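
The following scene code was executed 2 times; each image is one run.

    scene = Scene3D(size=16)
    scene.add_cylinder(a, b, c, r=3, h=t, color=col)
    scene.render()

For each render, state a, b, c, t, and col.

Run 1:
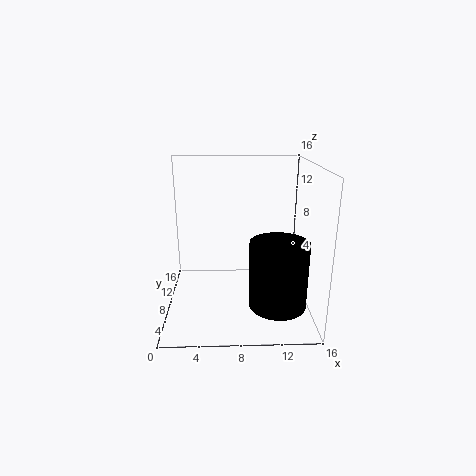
a = 12, b = 4, c = 2, t = 7, col = 'black'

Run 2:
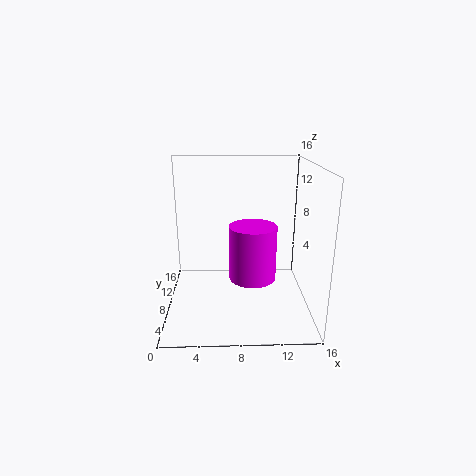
a = 10, b = 12, c = 1, t = 7, col = 'magenta'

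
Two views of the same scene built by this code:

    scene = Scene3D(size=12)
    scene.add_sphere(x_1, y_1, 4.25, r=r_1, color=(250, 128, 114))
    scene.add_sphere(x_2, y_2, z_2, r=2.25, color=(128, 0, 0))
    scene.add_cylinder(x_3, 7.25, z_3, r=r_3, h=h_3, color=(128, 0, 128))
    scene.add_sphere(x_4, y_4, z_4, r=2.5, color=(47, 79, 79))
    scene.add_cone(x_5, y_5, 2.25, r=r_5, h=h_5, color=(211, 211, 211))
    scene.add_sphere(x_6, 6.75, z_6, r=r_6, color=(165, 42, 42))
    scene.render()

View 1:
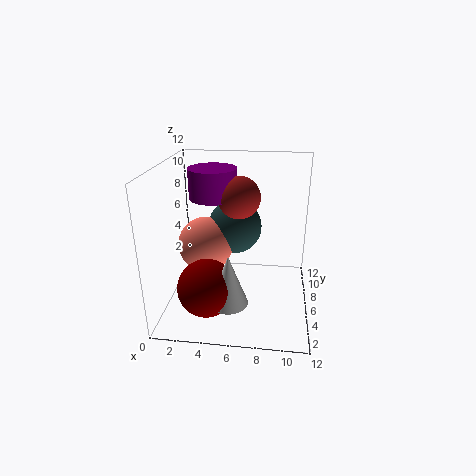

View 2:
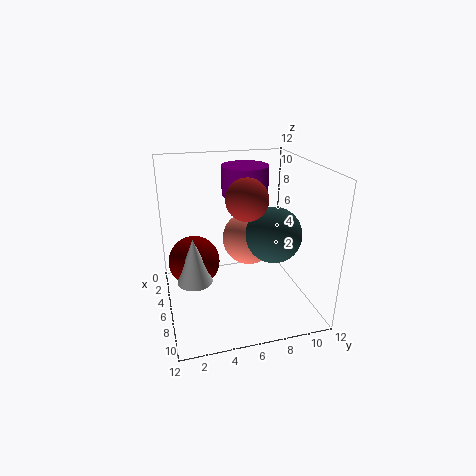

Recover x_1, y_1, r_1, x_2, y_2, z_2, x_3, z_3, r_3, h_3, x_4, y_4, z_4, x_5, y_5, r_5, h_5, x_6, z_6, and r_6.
x_1 = 2.75
y_1 = 8
r_1 = 2.5
x_2 = 4
y_2 = 2.5
z_2 = 3.25
x_3 = 3.75
z_3 = 9
r_3 = 2
h_3 = 2.5
x_4 = 5.25
y_4 = 9.5
z_4 = 5.5
x_5 = 5.75
y_5 = 2.25
r_5 = 1.5
h_5 = 4
x_6 = 6
z_6 = 9.25
r_6 = 1.75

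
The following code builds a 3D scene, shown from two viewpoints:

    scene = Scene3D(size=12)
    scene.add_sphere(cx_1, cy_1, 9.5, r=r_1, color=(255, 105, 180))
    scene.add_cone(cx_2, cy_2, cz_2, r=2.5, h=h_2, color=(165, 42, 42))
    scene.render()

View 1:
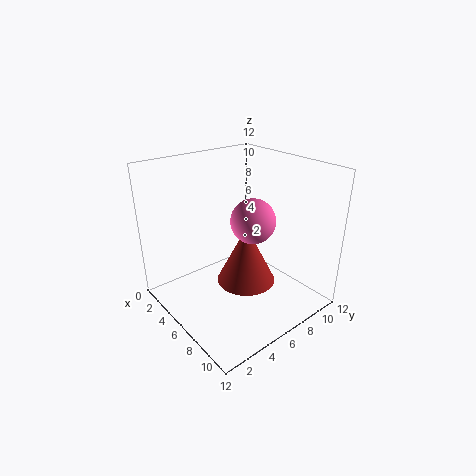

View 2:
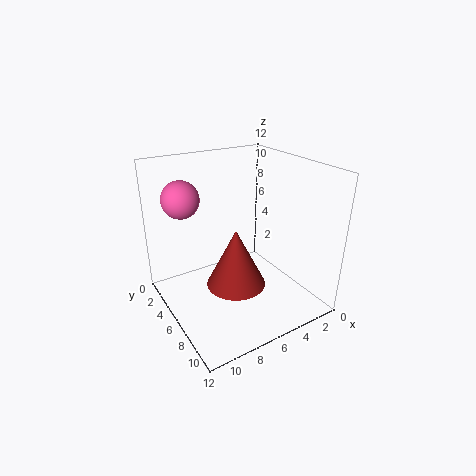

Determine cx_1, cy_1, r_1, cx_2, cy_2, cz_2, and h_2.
cx_1 = 10, cy_1 = 4, r_1 = 1.5, cx_2 = 6.5, cy_2 = 6.5, cz_2 = 2, h_2 = 5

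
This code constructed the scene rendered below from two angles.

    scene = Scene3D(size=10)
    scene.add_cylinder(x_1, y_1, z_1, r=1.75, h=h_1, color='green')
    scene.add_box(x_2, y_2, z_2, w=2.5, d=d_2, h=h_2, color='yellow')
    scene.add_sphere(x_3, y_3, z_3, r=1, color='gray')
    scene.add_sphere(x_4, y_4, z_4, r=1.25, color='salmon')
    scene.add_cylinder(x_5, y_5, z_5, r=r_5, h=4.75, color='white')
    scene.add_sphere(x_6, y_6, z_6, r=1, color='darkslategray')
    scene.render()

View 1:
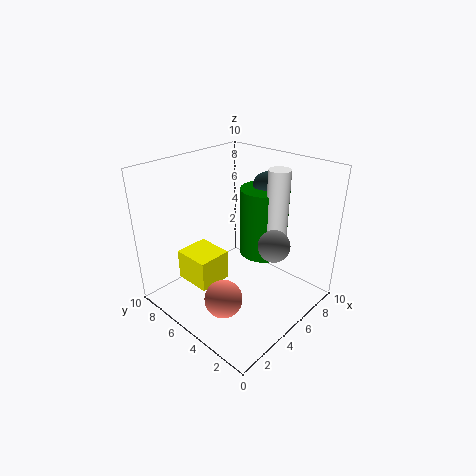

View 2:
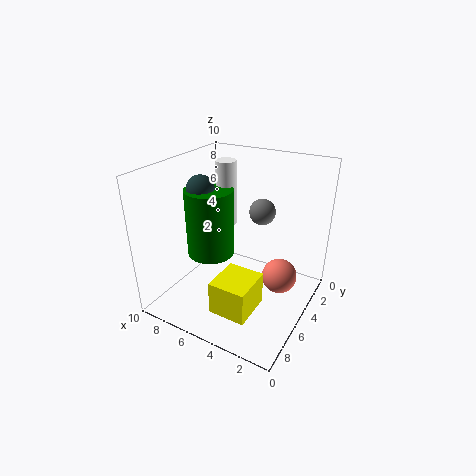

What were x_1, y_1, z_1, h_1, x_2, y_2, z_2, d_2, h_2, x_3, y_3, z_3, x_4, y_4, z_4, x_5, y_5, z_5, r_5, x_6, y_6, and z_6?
x_1 = 7.5; y_1 = 4.75; z_1 = 3; h_1 = 5; x_2 = 2.5; y_2 = 6; z_2 = 1.25; d_2 = 2.75; h_2 = 2.25; x_3 = 4.75; y_3 = 1.75; z_3 = 5.75; x_4 = 2.25; y_4 = 3.75; z_4 = 2; x_5 = 7; y_5 = 3.25; z_5 = 5; r_5 = 0.75; x_6 = 8; y_6 = 5; z_6 = 8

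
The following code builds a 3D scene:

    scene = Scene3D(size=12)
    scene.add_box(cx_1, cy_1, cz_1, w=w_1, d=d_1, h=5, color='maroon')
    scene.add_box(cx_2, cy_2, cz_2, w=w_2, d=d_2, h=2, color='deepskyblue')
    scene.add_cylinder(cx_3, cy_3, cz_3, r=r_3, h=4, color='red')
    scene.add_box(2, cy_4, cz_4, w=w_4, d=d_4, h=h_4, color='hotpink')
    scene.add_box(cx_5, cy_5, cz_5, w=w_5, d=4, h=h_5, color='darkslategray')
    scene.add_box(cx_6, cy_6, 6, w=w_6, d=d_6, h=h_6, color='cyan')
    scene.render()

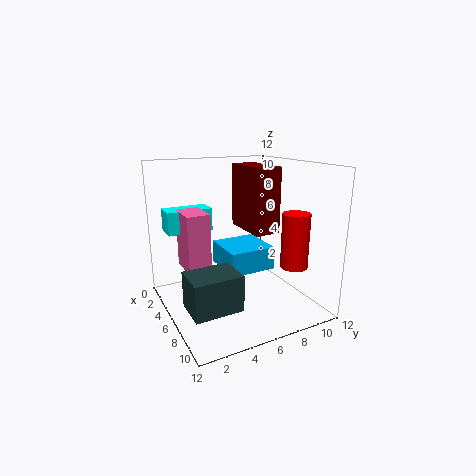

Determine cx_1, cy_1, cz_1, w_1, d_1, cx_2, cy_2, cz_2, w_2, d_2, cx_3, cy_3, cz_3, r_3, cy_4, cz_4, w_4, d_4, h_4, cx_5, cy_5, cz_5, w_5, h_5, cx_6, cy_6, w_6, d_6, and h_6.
cx_1 = 5; cy_1 = 6; cz_1 = 7; w_1 = 4; d_1 = 2; cx_2 = 3; cy_2 = 5; cz_2 = 3; w_2 = 4; d_2 = 4; cx_3 = 11; cy_3 = 8; cz_3 = 5; r_3 = 1; cy_4 = 2; cz_4 = 3; w_4 = 3; d_4 = 2; h_4 = 5; cx_5 = 6; cy_5 = 1; cz_5 = 1; w_5 = 3; h_5 = 3; cx_6 = 1; cy_6 = 1; w_6 = 2; d_6 = 4; h_6 = 2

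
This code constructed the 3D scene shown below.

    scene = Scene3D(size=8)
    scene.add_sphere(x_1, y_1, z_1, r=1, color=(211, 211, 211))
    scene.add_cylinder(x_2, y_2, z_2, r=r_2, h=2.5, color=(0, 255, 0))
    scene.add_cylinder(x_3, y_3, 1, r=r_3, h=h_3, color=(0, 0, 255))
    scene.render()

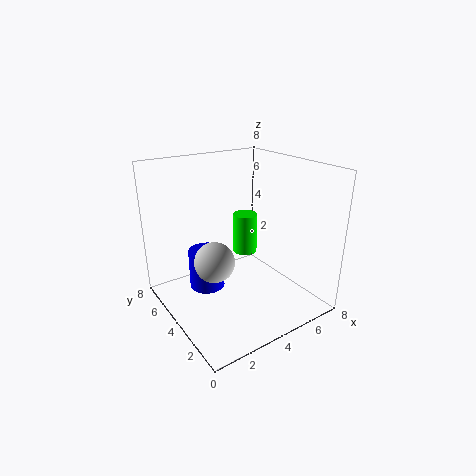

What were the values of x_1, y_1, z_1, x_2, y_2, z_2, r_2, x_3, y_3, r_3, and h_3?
x_1 = 1.75
y_1 = 2.75
z_1 = 3.75
x_2 = 5.75
y_2 = 5.75
z_2 = 2
r_2 = 0.75
x_3 = 2.5
y_3 = 5
r_3 = 1
h_3 = 2.25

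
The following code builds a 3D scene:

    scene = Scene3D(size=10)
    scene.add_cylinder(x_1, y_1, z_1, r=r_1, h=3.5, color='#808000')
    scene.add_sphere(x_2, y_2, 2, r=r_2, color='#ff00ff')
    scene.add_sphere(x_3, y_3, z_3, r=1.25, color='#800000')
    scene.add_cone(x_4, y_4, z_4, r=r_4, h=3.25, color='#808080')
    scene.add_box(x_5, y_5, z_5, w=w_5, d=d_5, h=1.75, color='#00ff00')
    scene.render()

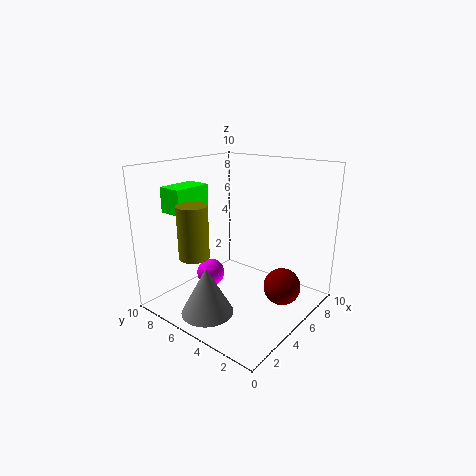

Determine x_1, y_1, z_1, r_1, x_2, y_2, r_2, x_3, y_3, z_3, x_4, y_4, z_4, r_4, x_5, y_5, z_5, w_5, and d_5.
x_1 = 2
y_1 = 6.25
z_1 = 4.25
r_1 = 1
x_2 = 4.25
y_2 = 7
r_2 = 1
x_3 = 5.75
y_3 = 1.75
z_3 = 2
x_4 = 2
y_4 = 5.25
z_4 = 0.5
r_4 = 1.75
x_5 = 2
y_5 = 7.5
z_5 = 6.75
w_5 = 2.75
d_5 = 1.75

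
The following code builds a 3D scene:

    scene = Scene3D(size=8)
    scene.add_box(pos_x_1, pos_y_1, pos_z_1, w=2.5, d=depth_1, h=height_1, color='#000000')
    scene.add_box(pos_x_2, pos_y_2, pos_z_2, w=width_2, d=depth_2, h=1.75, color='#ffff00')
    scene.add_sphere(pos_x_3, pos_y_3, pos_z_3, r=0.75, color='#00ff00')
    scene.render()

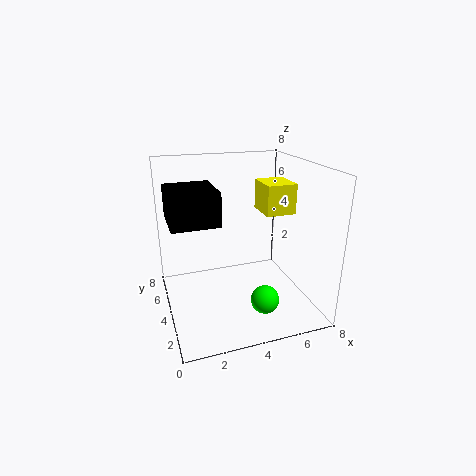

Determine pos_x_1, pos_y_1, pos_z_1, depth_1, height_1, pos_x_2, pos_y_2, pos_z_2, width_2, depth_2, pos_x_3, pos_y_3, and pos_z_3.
pos_x_1 = 0.25
pos_y_1 = 2.75
pos_z_1 = 5.25
depth_1 = 2.75
height_1 = 1.75
pos_x_2 = 5.75
pos_y_2 = 4
pos_z_2 = 5
width_2 = 1.75
depth_2 = 2
pos_x_3 = 4.75
pos_y_3 = 1.75
pos_z_3 = 1.25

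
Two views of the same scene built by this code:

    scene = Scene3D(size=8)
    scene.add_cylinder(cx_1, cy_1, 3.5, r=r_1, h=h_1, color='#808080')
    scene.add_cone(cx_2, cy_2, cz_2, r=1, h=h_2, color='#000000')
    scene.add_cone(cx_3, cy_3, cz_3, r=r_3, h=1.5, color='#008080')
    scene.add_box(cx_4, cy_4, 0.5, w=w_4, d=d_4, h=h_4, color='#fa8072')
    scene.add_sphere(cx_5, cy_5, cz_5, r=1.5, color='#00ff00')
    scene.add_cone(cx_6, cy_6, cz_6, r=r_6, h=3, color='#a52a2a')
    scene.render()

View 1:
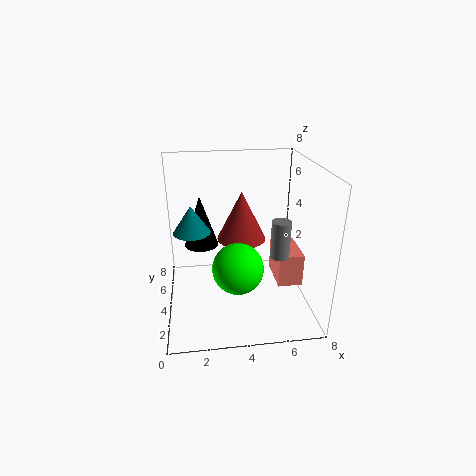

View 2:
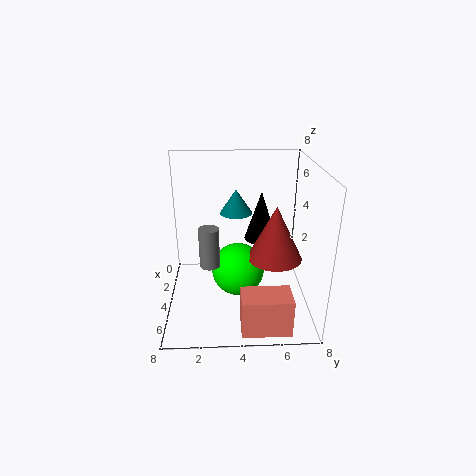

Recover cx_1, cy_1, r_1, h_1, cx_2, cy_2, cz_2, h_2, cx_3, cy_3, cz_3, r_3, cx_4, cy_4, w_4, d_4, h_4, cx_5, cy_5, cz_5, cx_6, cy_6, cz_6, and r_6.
cx_1 = 6; cy_1 = 2.5; r_1 = 0.5; h_1 = 2; cx_2 = 2; cy_2 = 5.5; cz_2 = 3; h_2 = 3; cx_3 = 1.5; cy_3 = 4; cz_3 = 4.5; r_3 = 1; cx_4 = 6.5; cy_4 = 4; w_4 = 1.5; d_4 = 2.5; h_4 = 2; cx_5 = 4; cy_5 = 4; cz_5 = 2; cx_6 = 4.5; cy_6 = 6; cz_6 = 3; r_6 = 1.5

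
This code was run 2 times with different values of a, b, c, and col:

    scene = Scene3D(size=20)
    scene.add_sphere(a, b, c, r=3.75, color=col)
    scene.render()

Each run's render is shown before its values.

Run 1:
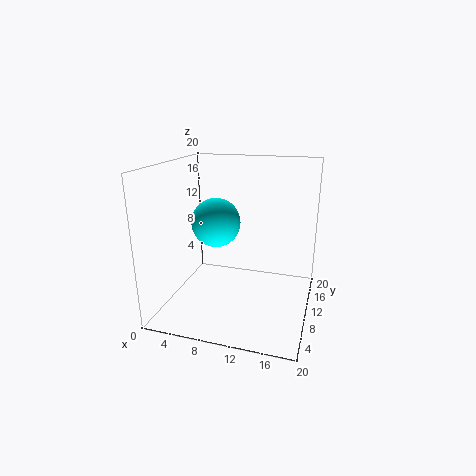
a = 5.25
b = 14
c = 10.5
col = 'cyan'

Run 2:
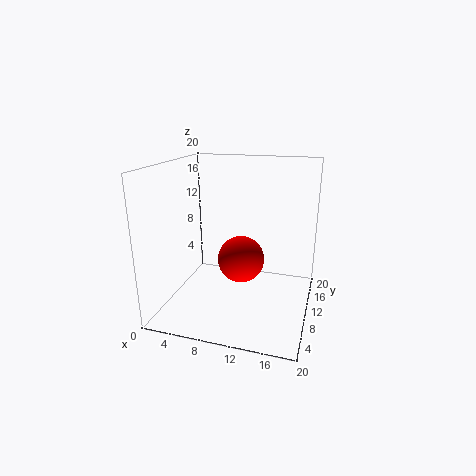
a = 8.75
b = 15.75
c = 4
col = 'red'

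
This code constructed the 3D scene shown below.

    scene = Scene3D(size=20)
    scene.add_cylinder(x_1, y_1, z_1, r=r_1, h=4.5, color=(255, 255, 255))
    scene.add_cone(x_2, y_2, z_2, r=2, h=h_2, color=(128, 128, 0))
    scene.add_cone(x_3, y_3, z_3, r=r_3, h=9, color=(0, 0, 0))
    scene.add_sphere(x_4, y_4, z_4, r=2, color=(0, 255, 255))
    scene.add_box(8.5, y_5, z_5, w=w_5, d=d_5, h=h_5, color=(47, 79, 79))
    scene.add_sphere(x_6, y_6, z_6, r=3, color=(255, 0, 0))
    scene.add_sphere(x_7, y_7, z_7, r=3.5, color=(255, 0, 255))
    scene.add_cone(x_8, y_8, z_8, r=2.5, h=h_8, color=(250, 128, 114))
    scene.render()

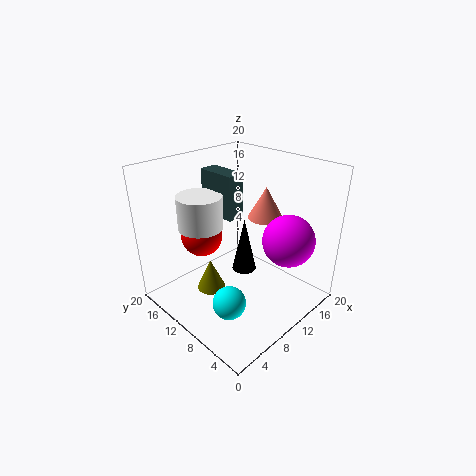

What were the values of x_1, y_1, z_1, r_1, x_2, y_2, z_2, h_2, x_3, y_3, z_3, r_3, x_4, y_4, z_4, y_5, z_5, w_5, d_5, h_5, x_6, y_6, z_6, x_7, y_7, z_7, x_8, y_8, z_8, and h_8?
x_1 = 6, y_1 = 13, z_1 = 12, r_1 = 3, x_2 = 6.5, y_2 = 12, z_2 = 2.5, h_2 = 4.5, x_3 = 15.5, y_3 = 14, z_3 = 0.5, r_3 = 2, x_4 = 3, y_4 = 4.5, z_4 = 6, y_5 = 10, z_5 = 13, w_5 = 2.5, d_5 = 5.5, h_5 = 6, x_6 = 8, y_6 = 15.5, z_6 = 9, x_7 = 13.5, y_7 = 4, z_7 = 10.5, x_8 = 14.5, y_8 = 9, z_8 = 12, h_8 = 4.5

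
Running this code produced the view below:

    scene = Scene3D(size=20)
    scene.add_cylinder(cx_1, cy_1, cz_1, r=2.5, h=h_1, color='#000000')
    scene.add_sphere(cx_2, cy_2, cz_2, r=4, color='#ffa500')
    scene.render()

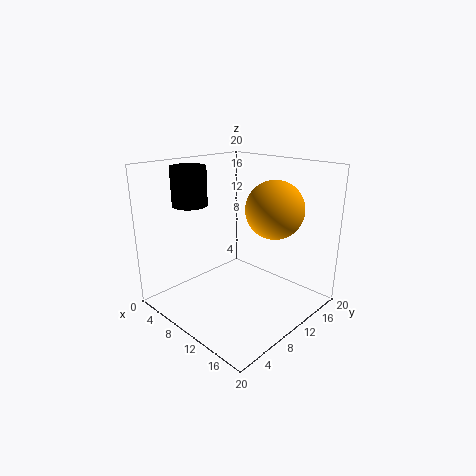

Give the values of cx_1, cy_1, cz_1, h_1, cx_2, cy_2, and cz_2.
cx_1 = 3.5, cy_1 = 7, cz_1 = 14, h_1 = 5.5, cx_2 = 13.5, cy_2 = 13.5, cz_2 = 14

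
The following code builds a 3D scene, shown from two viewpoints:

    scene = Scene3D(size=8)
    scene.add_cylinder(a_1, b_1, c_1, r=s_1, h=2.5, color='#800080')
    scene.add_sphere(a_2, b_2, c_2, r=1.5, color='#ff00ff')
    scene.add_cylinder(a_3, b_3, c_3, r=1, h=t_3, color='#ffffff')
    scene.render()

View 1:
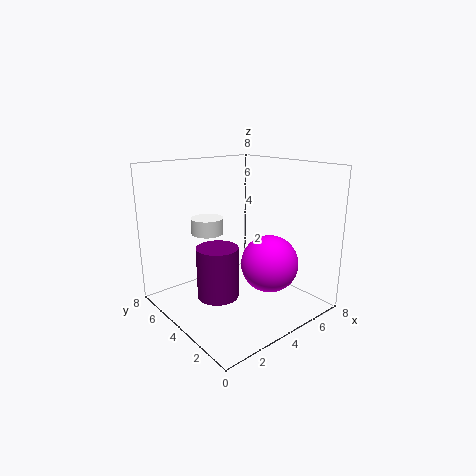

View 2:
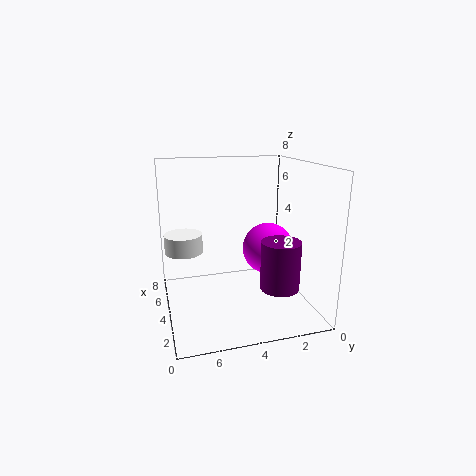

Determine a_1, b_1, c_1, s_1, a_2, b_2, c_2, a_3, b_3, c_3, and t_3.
a_1 = 1.5; b_1 = 2.5; c_1 = 2; s_1 = 1; a_2 = 4.5; b_2 = 2; c_2 = 3; a_3 = 4; b_3 = 7; c_3 = 3.5; t_3 = 1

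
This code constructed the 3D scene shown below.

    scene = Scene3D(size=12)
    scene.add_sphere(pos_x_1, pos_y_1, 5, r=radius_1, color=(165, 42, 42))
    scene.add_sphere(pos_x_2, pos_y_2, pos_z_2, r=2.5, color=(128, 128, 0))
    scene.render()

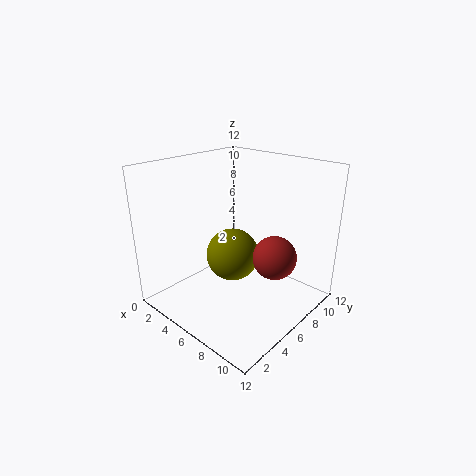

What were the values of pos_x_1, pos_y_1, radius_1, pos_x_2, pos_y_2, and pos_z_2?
pos_x_1 = 9.25; pos_y_1 = 6.75; radius_1 = 1.75; pos_x_2 = 3.5; pos_y_2 = 8; pos_z_2 = 2.75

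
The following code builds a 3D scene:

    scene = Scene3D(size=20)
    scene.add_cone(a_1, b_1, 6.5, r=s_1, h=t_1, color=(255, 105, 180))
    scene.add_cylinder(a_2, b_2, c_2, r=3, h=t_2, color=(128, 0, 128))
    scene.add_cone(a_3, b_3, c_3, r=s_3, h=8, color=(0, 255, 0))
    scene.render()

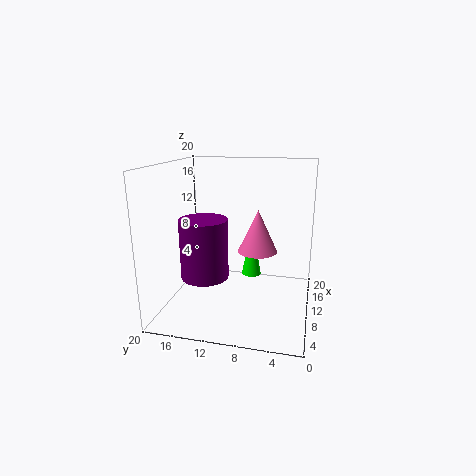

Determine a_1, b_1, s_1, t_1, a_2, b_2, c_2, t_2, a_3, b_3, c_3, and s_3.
a_1 = 14.5
b_1 = 8
s_1 = 3
t_1 = 6.5
a_2 = 4.5
b_2 = 13
c_2 = 6.5
t_2 = 7.5
a_3 = 15
b_3 = 9
c_3 = 2.5
s_3 = 1.5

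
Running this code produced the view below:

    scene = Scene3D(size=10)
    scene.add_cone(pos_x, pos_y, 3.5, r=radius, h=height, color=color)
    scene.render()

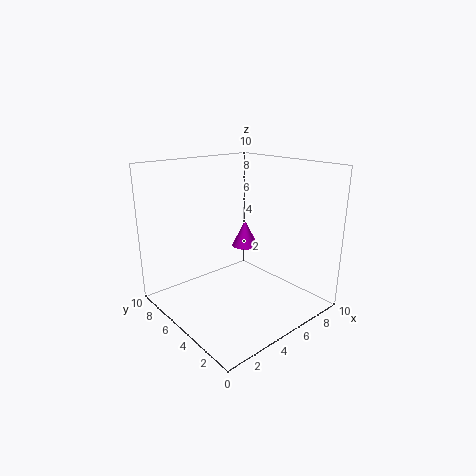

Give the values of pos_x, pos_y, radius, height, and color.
pos_x = 7; pos_y = 6.5; radius = 1; height = 2; color = 'magenta'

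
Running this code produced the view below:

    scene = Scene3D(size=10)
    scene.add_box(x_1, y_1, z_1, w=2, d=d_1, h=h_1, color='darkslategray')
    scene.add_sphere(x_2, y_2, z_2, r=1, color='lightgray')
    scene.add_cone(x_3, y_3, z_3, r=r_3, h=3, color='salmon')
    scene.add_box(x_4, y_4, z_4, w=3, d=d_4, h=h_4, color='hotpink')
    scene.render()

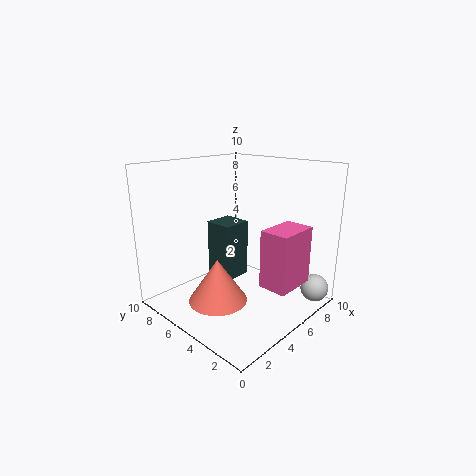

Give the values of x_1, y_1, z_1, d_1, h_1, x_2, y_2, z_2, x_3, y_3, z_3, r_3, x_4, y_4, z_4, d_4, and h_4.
x_1 = 4; y_1 = 5; z_1 = 2; d_1 = 2; h_1 = 4; x_2 = 9; y_2 = 1; z_2 = 1; x_3 = 3; y_3 = 5; z_3 = 1; r_3 = 2; x_4 = 5; y_4 = 1; z_4 = 2; d_4 = 2; h_4 = 4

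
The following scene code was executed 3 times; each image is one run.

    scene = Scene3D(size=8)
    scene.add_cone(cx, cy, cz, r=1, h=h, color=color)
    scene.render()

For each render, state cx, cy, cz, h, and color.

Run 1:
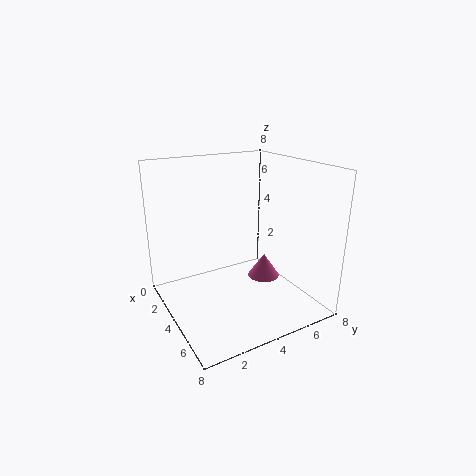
cx = 3
cy = 6.5
cz = 0.5
h = 1.5
color = 'hotpink'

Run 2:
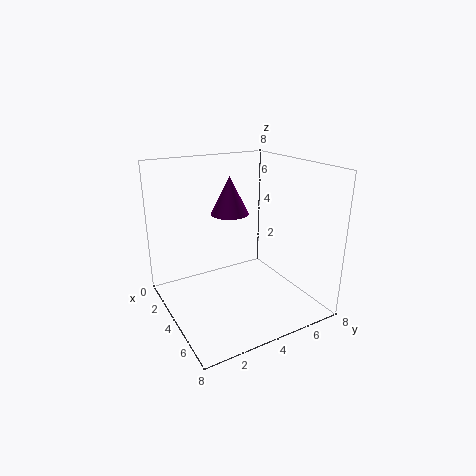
cx = 4
cy = 3.5
cz = 5.5
h = 2
color = 'purple'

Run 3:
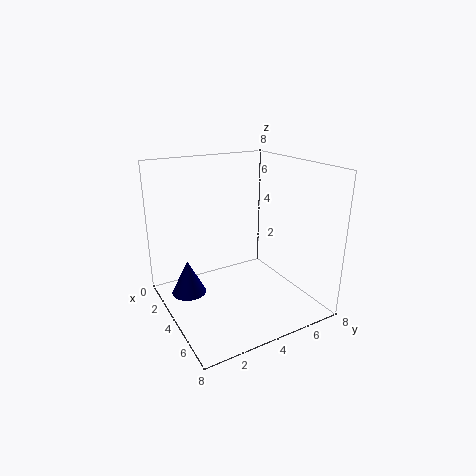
cx = 2.5
cy = 1.5
cz = 0.5
h = 2
color = 'navy'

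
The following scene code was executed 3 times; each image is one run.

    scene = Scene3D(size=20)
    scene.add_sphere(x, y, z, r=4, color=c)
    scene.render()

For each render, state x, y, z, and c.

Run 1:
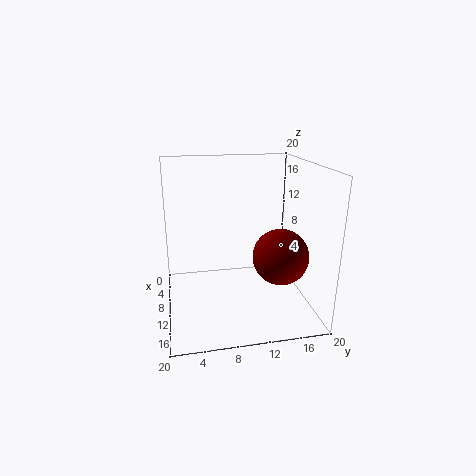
x = 11
y = 16
z = 7
c = 'maroon'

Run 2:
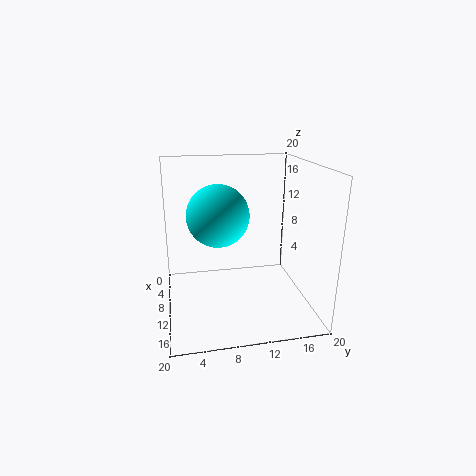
x = 12
y = 7
z = 14
c = 'cyan'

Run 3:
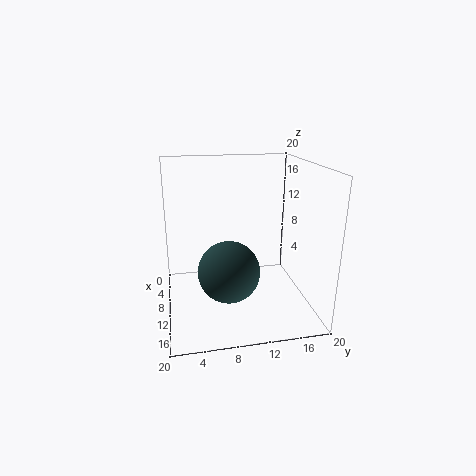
x = 14
y = 8
z = 7
c = 'darkslategray'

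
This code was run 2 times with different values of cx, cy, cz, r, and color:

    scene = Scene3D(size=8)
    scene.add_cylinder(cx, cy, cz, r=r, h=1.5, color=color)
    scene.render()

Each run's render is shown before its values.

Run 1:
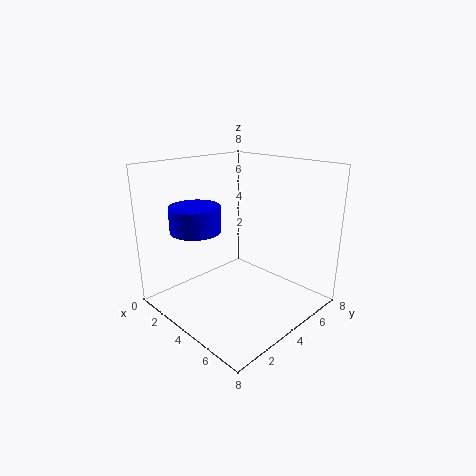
cx = 1.5; cy = 3; cz = 4; r = 1.5; color = 'blue'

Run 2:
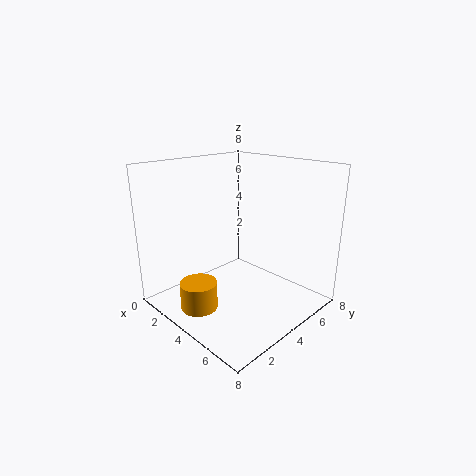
cx = 3.5; cy = 1.5; cz = 0.5; r = 1; color = 'orange'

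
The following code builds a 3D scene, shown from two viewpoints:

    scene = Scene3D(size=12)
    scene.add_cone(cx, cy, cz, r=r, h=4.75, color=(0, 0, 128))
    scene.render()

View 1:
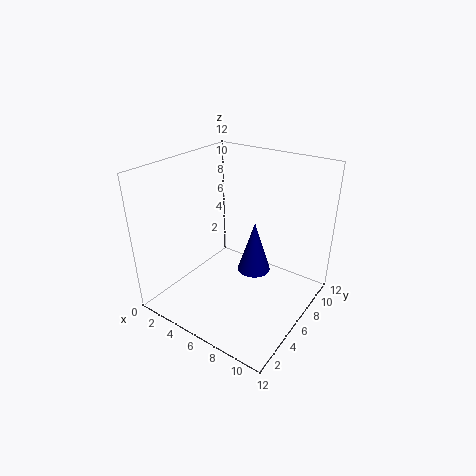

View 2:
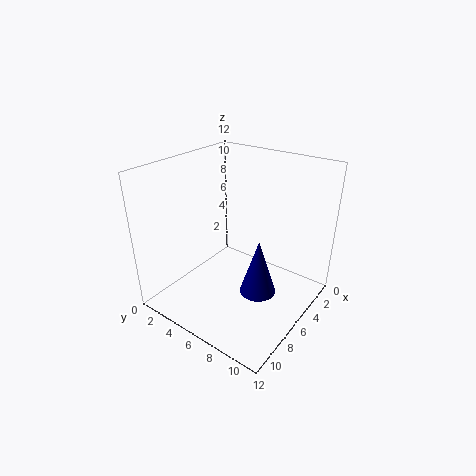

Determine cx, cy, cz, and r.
cx = 6.25, cy = 8.25, cz = 1.75, r = 1.5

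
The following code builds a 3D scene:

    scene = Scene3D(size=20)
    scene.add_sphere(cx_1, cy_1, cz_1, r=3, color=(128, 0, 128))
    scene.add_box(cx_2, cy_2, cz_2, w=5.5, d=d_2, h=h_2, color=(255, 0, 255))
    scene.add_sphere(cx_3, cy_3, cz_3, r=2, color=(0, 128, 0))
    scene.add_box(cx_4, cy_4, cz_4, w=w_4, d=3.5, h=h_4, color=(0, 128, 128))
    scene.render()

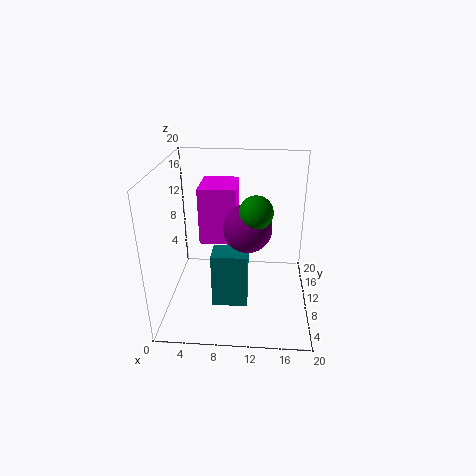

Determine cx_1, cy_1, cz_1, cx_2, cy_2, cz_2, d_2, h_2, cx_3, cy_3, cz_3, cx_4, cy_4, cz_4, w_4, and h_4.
cx_1 = 11.5
cy_1 = 6
cz_1 = 13.5
cx_2 = 4
cy_2 = 12.5
cz_2 = 7.5
d_2 = 6.5
h_2 = 8.5
cx_3 = 12.5
cy_3 = 5
cz_3 = 16
cx_4 = 6.5
cy_4 = 7
cz_4 = 0.5
w_4 = 5
h_4 = 8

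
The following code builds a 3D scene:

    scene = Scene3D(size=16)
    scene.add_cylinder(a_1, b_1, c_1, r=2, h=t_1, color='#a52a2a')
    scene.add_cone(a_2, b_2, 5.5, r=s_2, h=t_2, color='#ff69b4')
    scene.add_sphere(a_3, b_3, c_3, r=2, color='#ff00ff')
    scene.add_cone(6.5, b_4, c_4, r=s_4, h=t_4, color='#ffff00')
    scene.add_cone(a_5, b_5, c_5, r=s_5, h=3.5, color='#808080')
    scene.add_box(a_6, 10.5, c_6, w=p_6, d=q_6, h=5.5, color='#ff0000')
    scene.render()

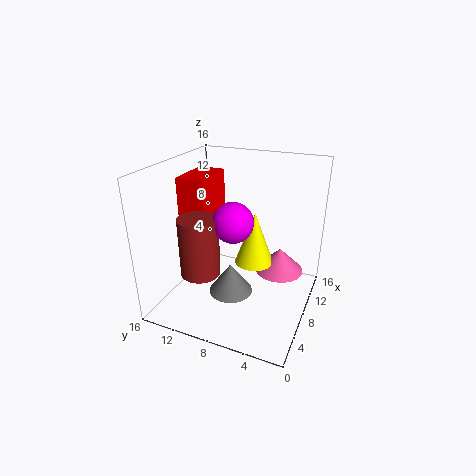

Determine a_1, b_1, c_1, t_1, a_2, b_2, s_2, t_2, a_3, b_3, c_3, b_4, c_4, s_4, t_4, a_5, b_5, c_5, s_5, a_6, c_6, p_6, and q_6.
a_1 = 3, b_1 = 10, c_1 = 6, t_1 = 6, a_2 = 7.5, b_2 = 3, s_2 = 2.5, t_2 = 2.5, a_3 = 4.5, b_3 = 7, c_3 = 11.5, b_4 = 5.5, c_4 = 6.5, s_4 = 2, t_4 = 5.5, a_5 = 7, b_5 = 8.5, c_5 = 1.5, s_5 = 2.5, a_6 = 5, c_6 = 9.5, p_6 = 5, q_6 = 3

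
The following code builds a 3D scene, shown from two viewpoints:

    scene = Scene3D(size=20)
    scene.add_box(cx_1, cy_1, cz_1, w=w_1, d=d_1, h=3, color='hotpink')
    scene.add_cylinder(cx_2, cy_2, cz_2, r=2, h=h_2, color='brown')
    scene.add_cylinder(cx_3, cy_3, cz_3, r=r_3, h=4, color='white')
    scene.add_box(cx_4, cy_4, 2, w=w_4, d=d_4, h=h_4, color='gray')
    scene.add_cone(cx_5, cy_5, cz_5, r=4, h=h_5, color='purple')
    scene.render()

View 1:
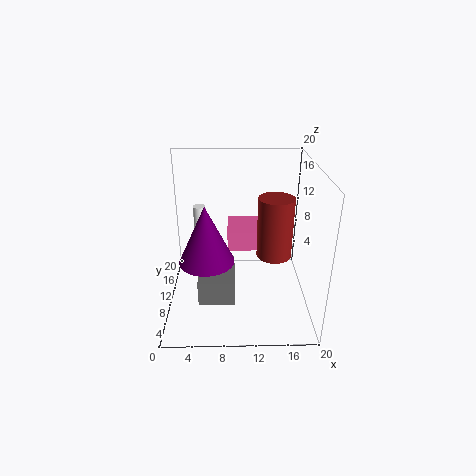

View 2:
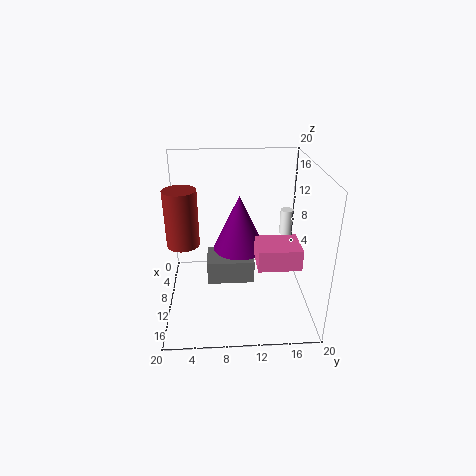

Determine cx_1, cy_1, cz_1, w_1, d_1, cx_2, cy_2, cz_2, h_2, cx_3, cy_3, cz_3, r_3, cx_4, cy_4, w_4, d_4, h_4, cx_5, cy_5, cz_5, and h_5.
cx_1 = 8.5; cy_1 = 12.5; cz_1 = 6.5; w_1 = 5; d_1 = 6; cx_2 = 14; cy_2 = 3; cz_2 = 11.5; h_2 = 7; cx_3 = 4; cy_3 = 18; cz_3 = 7.5; r_3 = 1; cx_4 = 4.5; cy_4 = 5.5; w_4 = 5; d_4 = 7; h_4 = 3.5; cx_5 = 5.5; cy_5 = 10.5; cz_5 = 6; h_5 = 8.5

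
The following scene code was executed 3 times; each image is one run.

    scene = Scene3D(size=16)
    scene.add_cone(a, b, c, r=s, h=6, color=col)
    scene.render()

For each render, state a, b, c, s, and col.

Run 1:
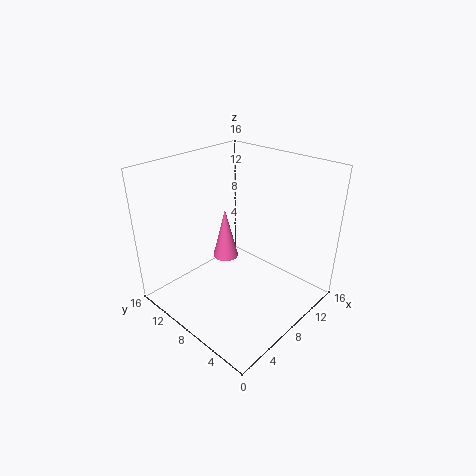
a = 8.5, b = 10.5, c = 4.5, s = 1.5, col = 'hotpink'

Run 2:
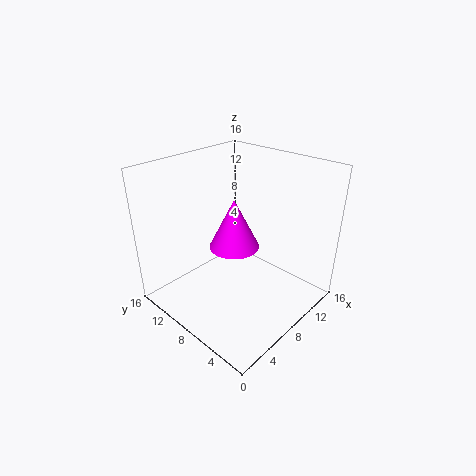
a = 9.5, b = 10, c = 5.5, s = 3, col = 'magenta'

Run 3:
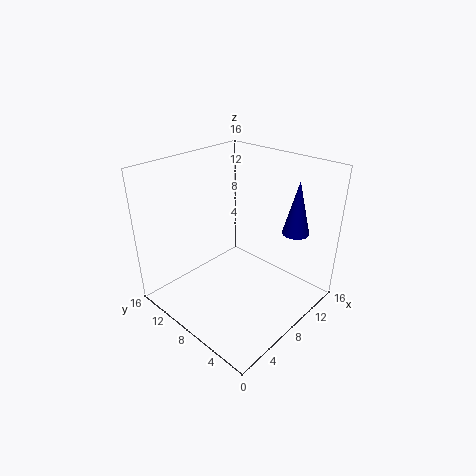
a = 12.5, b = 3.5, c = 8.5, s = 1.5, col = 'navy'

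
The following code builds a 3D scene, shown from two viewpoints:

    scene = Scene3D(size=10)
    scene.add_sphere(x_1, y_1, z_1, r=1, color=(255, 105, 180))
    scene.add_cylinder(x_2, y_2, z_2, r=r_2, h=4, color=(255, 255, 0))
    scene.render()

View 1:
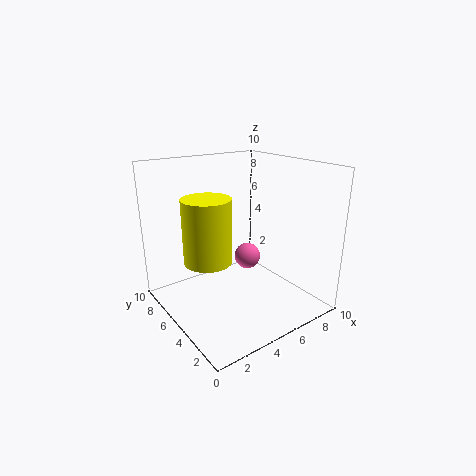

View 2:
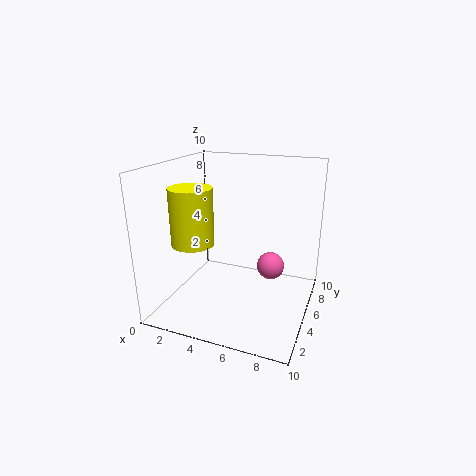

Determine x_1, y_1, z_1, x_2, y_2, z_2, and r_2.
x_1 = 7; y_1 = 6.5; z_1 = 2.5; x_2 = 2; y_2 = 4; z_2 = 4.5; r_2 = 1.5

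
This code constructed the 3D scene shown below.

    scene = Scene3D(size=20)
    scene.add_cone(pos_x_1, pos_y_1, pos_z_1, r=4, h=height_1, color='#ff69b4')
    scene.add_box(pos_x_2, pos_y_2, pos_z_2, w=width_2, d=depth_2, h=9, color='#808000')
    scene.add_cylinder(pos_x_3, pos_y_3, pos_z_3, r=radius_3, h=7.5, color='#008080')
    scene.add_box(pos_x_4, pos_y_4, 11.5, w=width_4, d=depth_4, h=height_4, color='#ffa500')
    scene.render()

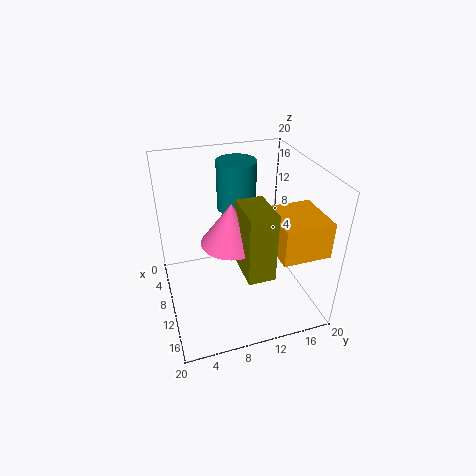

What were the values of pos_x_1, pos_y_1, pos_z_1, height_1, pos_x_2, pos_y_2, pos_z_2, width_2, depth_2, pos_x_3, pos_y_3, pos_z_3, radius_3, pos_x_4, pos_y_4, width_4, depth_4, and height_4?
pos_x_1 = 12, pos_y_1 = 8.5, pos_z_1 = 11, height_1 = 5.5, pos_x_2 = 12, pos_y_2 = 9, pos_z_2 = 8, width_2 = 5.5, depth_2 = 3.5, pos_x_3 = 3, pos_y_3 = 12, pos_z_3 = 11, radius_3 = 3, pos_x_4 = 13, pos_y_4 = 12.5, width_4 = 6.5, depth_4 = 6, height_4 = 4.5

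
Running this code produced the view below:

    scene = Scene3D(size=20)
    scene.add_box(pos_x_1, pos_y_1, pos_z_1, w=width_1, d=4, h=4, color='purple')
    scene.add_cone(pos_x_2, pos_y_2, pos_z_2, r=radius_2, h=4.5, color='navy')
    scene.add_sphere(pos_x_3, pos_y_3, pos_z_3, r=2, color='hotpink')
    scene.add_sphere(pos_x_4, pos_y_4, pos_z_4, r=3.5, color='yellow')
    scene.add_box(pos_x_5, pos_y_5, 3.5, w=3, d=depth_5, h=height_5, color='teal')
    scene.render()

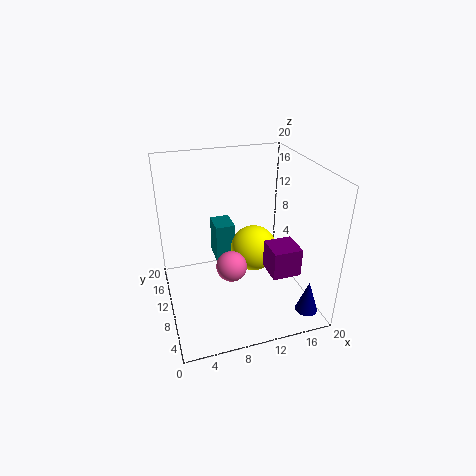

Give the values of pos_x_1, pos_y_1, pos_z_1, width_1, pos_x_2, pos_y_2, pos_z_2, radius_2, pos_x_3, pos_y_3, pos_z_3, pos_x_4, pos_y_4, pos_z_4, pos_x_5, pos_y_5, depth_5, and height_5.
pos_x_1 = 13.5
pos_y_1 = 5
pos_z_1 = 5.5
width_1 = 4
pos_x_2 = 17.5
pos_y_2 = 2.5
pos_z_2 = 1.5
radius_2 = 1.5
pos_x_3 = 8
pos_y_3 = 6.5
pos_z_3 = 8
pos_x_4 = 13.5
pos_y_4 = 13
pos_z_4 = 6
pos_x_5 = 8
pos_y_5 = 14.5
depth_5 = 4
height_5 = 6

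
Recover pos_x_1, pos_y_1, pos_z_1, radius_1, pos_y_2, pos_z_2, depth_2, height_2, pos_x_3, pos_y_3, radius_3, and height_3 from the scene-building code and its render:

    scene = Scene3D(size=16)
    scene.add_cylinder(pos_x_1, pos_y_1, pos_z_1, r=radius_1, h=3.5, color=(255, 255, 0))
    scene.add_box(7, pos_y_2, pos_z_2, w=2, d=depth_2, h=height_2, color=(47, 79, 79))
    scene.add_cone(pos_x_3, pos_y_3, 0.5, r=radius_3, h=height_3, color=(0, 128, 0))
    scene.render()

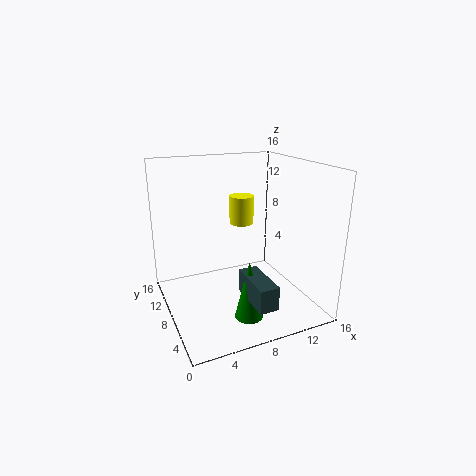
pos_x_1 = 10.5, pos_y_1 = 12.5, pos_z_1 = 8, radius_1 = 1.5, pos_y_2 = 0.5, pos_z_2 = 3, depth_2 = 5, height_2 = 2.5, pos_x_3 = 7.5, pos_y_3 = 4, radius_3 = 1.5, height_3 = 6.5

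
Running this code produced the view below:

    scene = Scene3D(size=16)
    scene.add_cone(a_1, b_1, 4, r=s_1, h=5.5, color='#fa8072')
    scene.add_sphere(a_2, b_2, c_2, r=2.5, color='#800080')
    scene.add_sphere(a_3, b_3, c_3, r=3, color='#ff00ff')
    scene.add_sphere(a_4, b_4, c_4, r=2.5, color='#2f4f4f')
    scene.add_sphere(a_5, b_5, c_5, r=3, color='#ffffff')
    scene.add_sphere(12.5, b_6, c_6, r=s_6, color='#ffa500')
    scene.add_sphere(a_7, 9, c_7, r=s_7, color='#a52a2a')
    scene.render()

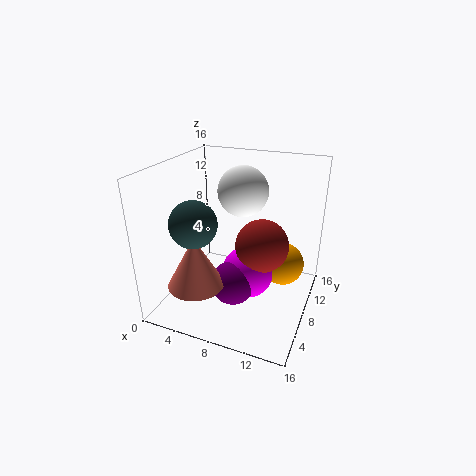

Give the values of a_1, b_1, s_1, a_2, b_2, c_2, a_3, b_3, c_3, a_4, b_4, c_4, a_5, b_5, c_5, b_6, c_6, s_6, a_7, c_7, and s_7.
a_1 = 5
b_1 = 3.5
s_1 = 3
a_2 = 8
b_2 = 6.5
c_2 = 3
a_3 = 9
b_3 = 8.5
c_3 = 3.5
a_4 = 4.5
b_4 = 4.5
c_4 = 10.5
a_5 = 7
b_5 = 12
c_5 = 12
b_6 = 11
c_6 = 4
s_6 = 2.5
a_7 = 10.5
c_7 = 7
s_7 = 3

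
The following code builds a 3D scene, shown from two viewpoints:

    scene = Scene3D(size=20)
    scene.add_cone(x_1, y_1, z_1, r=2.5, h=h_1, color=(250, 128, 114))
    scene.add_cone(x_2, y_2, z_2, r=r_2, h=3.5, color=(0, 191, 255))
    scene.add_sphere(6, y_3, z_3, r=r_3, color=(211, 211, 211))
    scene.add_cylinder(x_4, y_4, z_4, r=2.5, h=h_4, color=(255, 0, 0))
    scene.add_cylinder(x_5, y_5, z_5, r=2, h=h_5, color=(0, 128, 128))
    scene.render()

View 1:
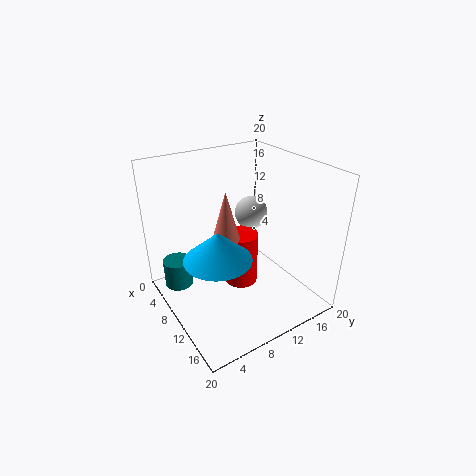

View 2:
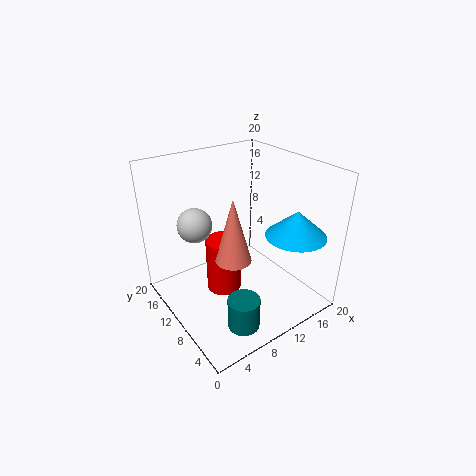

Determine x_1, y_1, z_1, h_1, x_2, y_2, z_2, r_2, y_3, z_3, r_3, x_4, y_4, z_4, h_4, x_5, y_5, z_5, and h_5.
x_1 = 8.5
y_1 = 9
z_1 = 7.5
h_1 = 9
x_2 = 15
y_2 = 4
z_2 = 11.5
r_2 = 4
y_3 = 15
z_3 = 11
r_3 = 2.5
x_4 = 8.5
y_4 = 11.5
z_4 = 1.5
h_4 = 8
x_5 = 5.5
y_5 = 2.5
z_5 = 2.5
h_5 = 4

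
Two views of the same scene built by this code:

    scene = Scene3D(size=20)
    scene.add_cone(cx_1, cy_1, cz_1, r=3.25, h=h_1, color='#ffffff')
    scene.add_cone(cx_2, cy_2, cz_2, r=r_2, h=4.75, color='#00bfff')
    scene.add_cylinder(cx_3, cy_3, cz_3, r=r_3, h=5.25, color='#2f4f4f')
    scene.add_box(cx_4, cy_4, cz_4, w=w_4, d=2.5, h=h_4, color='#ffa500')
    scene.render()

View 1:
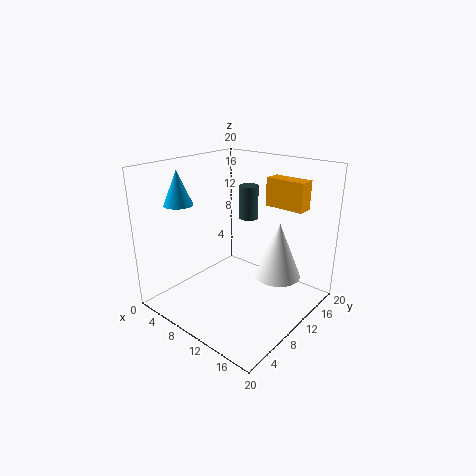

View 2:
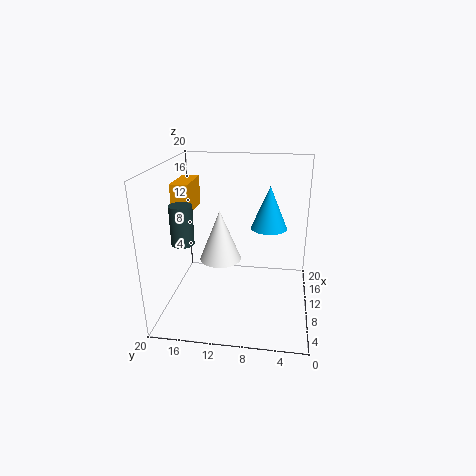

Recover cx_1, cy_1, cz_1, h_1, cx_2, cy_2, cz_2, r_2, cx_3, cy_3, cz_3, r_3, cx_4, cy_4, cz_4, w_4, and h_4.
cx_1 = 14.5, cy_1 = 13.5, cz_1 = 4.25, h_1 = 8, cx_2 = 3.25, cy_2 = 5.5, cz_2 = 14.5, r_2 = 2, cx_3 = 6.5, cy_3 = 16.75, cz_3 = 10.25, r_3 = 1.5, cx_4 = 9.75, cy_4 = 16.75, cz_4 = 13, w_4 = 6, h_4 = 4.25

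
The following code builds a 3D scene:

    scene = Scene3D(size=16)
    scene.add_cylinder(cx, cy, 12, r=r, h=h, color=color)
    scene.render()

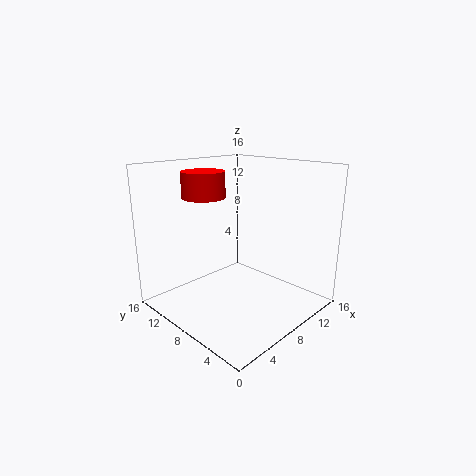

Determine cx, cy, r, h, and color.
cx = 7
cy = 12.5
r = 2.5
h = 3
color = 'red'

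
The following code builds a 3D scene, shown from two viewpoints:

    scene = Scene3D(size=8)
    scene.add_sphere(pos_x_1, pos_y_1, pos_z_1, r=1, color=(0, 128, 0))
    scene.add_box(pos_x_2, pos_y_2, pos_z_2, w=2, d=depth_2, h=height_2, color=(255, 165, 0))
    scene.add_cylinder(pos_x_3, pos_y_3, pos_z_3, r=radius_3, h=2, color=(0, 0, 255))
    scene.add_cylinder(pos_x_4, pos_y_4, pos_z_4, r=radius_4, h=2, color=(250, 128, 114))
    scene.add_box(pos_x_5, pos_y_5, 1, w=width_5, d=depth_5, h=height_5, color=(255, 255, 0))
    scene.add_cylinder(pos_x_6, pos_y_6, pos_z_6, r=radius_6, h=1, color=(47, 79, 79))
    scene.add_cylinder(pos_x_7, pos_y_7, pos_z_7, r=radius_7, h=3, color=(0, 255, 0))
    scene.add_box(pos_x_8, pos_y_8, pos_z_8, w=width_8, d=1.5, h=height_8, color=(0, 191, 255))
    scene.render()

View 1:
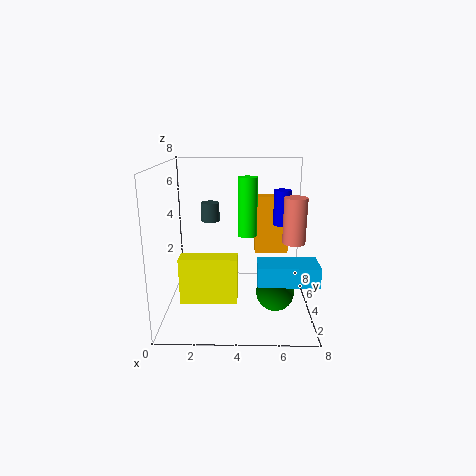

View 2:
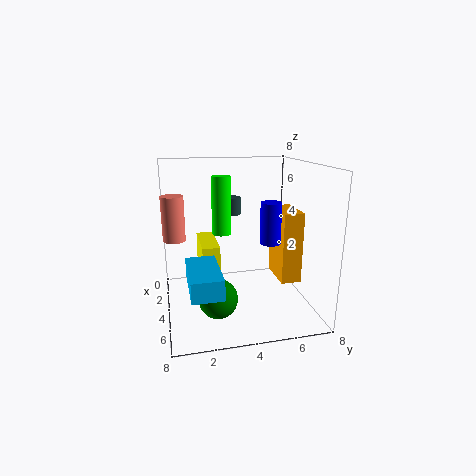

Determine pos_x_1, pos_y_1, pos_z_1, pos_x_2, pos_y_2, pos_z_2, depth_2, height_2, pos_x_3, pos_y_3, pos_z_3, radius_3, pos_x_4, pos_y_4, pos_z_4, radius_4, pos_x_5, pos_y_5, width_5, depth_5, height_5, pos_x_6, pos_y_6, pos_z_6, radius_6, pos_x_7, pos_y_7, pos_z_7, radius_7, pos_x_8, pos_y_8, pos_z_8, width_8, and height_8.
pos_x_1 = 6; pos_y_1 = 2.5; pos_z_1 = 1.5; pos_x_2 = 5; pos_y_2 = 5.5; pos_z_2 = 2.5; depth_2 = 1; height_2 = 3.5; pos_x_3 = 6.5; pos_y_3 = 5; pos_z_3 = 4.5; radius_3 = 0.5; pos_x_4 = 6.5; pos_y_4 = 0.5; pos_z_4 = 5; radius_4 = 0.5; pos_x_5 = 1; pos_y_5 = 2; width_5 = 3; depth_5 = 1; height_5 = 2.5; pos_x_6 = 2.5; pos_y_6 = 4; pos_z_6 = 5; radius_6 = 0.5; pos_x_7 = 4.5; pos_y_7 = 3; pos_z_7 = 4.5; radius_7 = 0.5; pos_x_8 = 5; pos_y_8 = 1; pos_z_8 = 2.5; width_8 = 3; height_8 = 1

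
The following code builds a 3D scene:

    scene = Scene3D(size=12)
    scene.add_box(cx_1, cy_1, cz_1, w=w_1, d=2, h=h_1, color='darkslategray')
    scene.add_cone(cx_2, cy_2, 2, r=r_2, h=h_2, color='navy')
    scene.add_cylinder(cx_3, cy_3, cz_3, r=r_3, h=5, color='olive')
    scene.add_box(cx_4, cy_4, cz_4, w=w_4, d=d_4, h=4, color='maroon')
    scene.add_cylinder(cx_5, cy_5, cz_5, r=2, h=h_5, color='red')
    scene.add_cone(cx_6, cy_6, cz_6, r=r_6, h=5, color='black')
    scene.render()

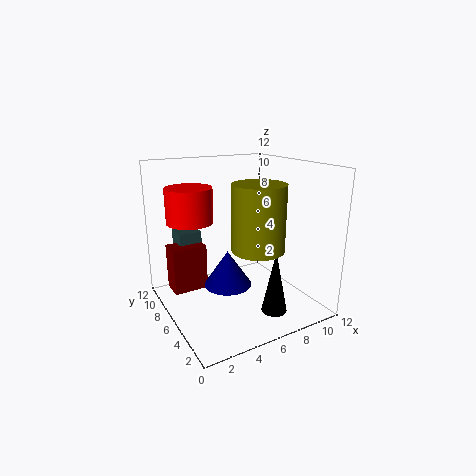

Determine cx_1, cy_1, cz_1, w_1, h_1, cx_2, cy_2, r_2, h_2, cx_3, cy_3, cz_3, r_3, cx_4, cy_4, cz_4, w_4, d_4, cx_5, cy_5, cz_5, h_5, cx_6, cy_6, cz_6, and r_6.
cx_1 = 2, cy_1 = 9, cz_1 = 4, w_1 = 2, h_1 = 2, cx_2 = 5, cy_2 = 6, r_2 = 2, h_2 = 3, cx_3 = 6, cy_3 = 3, cz_3 = 6, r_3 = 2, cx_4 = 1, cy_4 = 8, cz_4 = 1, w_4 = 3, d_4 = 2, cx_5 = 3, cy_5 = 9, cz_5 = 7, h_5 = 3, cx_6 = 7, cy_6 = 2, cz_6 = 1, r_6 = 1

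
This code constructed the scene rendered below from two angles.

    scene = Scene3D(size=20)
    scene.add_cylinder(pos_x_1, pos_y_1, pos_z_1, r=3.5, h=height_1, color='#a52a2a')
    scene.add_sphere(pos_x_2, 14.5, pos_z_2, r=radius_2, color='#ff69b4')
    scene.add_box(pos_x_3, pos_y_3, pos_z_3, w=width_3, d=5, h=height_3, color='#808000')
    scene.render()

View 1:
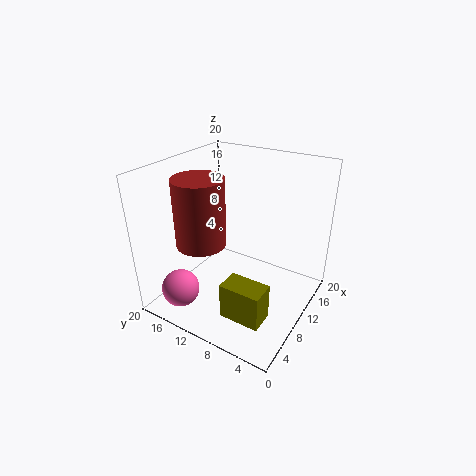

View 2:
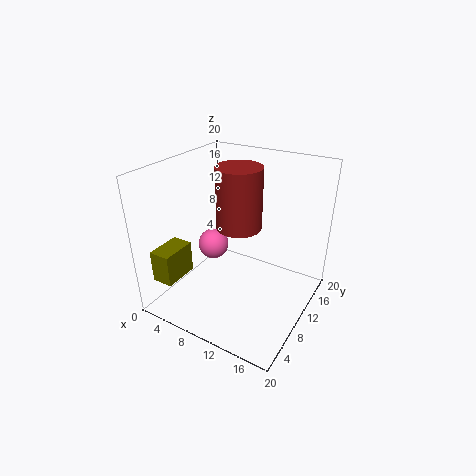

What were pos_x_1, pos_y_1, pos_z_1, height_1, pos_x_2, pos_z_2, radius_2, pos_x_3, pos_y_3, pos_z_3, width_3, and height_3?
pos_x_1 = 7.5; pos_y_1 = 14.5; pos_z_1 = 9; height_1 = 9.5; pos_x_2 = 2.5; pos_z_2 = 4.5; radius_2 = 2.5; pos_x_3 = 1; pos_y_3 = 2; pos_z_3 = 4.5; width_3 = 3; height_3 = 4.5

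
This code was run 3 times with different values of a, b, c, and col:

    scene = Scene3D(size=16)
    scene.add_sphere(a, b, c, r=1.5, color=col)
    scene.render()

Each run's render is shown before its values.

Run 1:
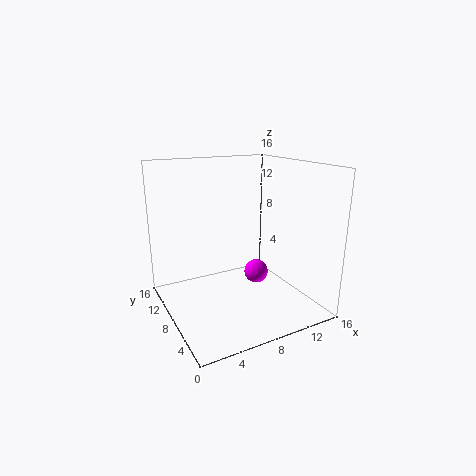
a = 12, b = 10.5, c = 2, col = 'magenta'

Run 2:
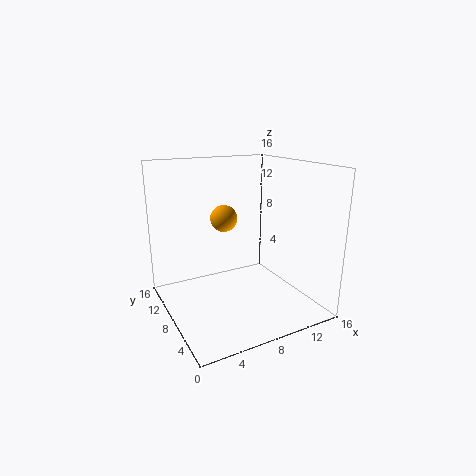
a = 7, b = 9.5, c = 10, col = 'orange'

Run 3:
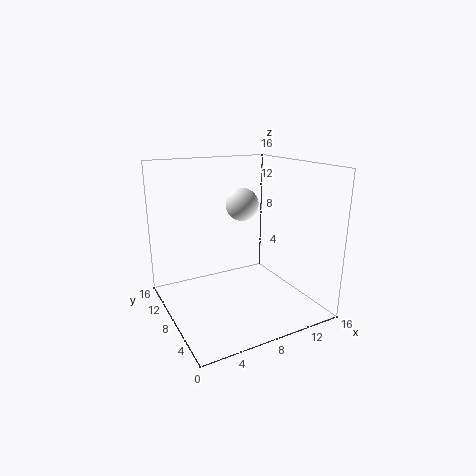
a = 6, b = 3.5, c = 13, col = 'white'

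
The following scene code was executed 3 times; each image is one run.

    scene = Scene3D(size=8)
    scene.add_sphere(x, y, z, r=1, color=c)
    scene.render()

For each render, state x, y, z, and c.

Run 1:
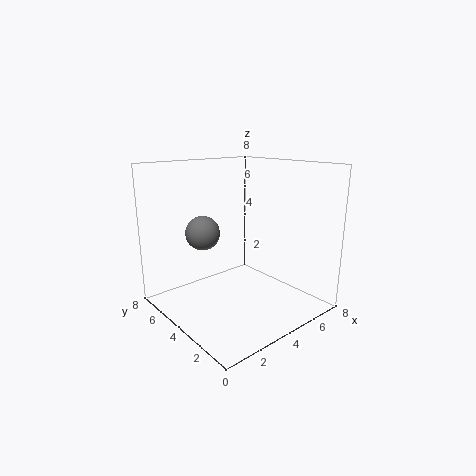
x = 3; y = 6; z = 4; c = 'gray'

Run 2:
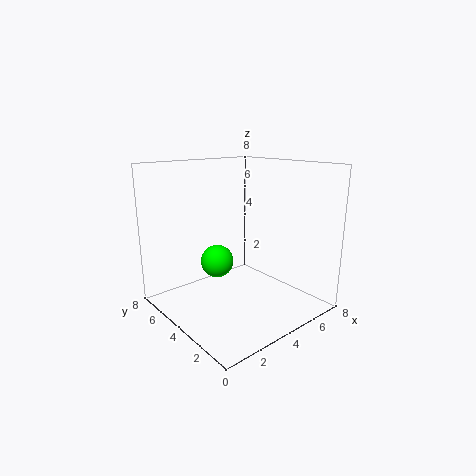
x = 4; y = 6; z = 2; c = 'lime'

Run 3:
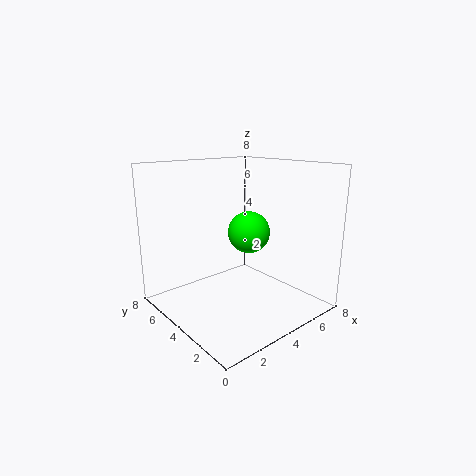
x = 3; y = 2; z = 5; c = 'lime'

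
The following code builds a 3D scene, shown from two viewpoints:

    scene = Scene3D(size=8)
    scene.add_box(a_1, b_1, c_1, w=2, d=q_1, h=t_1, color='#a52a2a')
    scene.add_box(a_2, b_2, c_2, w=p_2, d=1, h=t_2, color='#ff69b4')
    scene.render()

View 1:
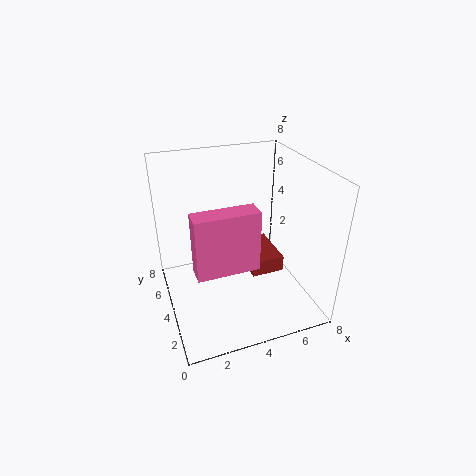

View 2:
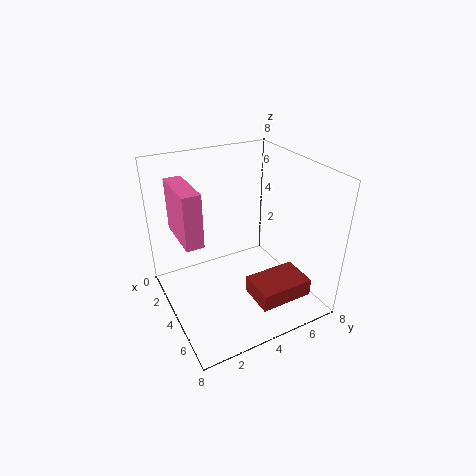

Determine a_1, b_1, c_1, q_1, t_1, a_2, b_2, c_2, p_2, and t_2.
a_1 = 5
b_1 = 4
c_1 = 1
q_1 = 3
t_1 = 1
a_2 = 1
b_2 = 1
c_2 = 4
p_2 = 3
t_2 = 3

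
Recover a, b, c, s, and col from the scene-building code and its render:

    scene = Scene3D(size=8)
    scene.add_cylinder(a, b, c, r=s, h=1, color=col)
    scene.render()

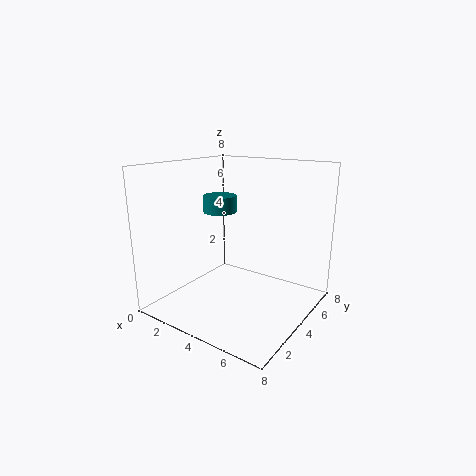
a = 2; b = 5; c = 5; s = 1; col = 'teal'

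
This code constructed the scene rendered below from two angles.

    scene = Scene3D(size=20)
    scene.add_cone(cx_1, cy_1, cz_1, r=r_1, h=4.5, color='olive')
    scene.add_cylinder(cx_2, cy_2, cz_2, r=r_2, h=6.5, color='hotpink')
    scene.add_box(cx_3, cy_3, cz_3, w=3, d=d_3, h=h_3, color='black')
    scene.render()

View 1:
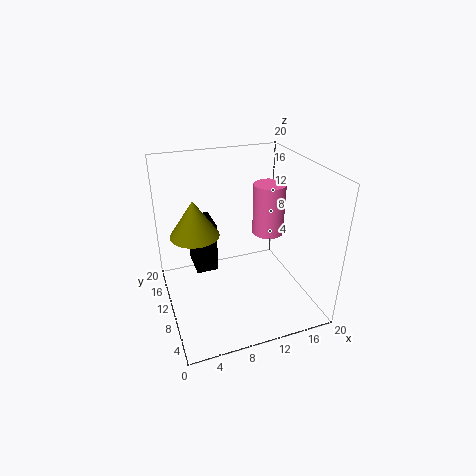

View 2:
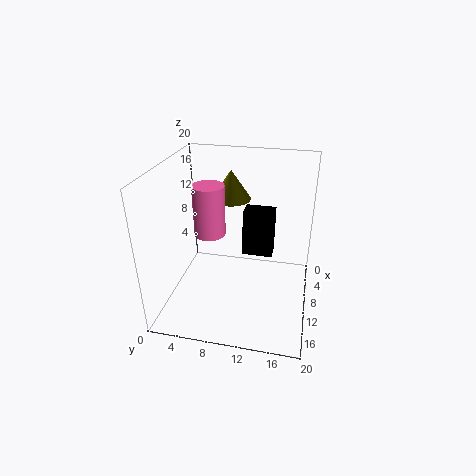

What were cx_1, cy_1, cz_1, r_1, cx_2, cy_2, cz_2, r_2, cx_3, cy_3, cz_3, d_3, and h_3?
cx_1 = 3.5; cy_1 = 7.5; cz_1 = 13; r_1 = 3; cx_2 = 13; cy_2 = 7; cz_2 = 12; r_2 = 2; cx_3 = 4; cy_3 = 10; cz_3 = 5.5; d_3 = 4.5; h_3 = 7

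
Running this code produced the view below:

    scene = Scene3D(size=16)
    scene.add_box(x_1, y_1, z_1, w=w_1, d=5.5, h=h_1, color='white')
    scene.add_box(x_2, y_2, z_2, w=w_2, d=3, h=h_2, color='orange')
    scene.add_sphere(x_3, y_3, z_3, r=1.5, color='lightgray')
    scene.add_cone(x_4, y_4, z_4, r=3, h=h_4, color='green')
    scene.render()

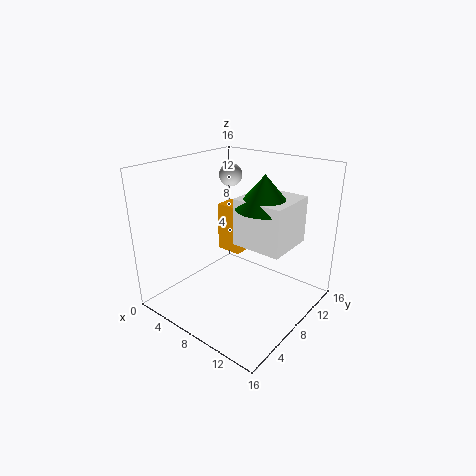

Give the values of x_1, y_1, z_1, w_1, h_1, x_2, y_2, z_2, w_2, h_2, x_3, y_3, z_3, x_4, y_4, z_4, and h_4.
x_1 = 8.5; y_1 = 6.5; z_1 = 8; w_1 = 5.5; h_1 = 5; x_2 = 0.5; y_2 = 13; z_2 = 2.5; w_2 = 3.5; h_2 = 6.5; x_3 = 2; y_3 = 14; z_3 = 13; x_4 = 11; y_4 = 8.5; z_4 = 12; h_4 = 3.5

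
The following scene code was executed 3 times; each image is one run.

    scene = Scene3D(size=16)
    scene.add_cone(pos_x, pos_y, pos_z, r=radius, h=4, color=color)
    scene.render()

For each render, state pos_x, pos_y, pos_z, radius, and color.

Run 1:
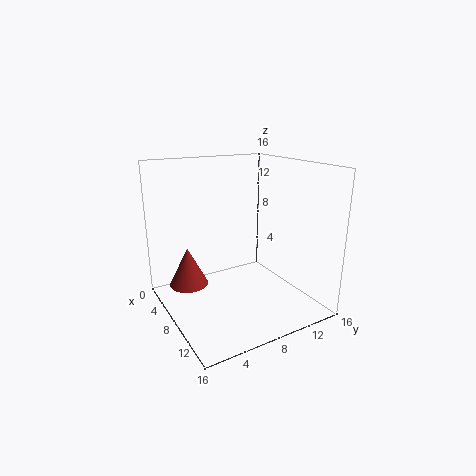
pos_x = 8, pos_y = 2, pos_z = 4, radius = 2, color = 'brown'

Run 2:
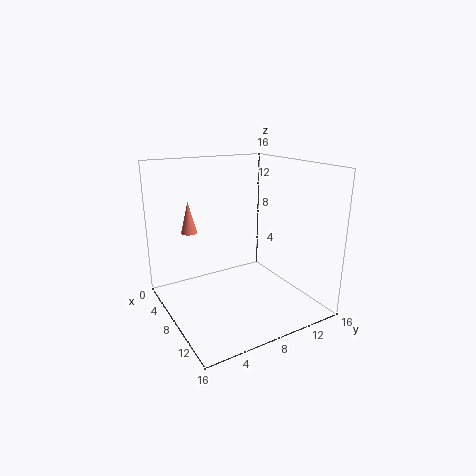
pos_x = 1, pos_y = 5, pos_z = 7, radius = 1, color = 'salmon'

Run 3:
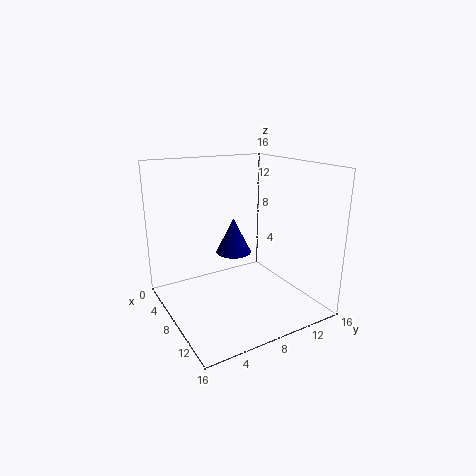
pos_x = 7, pos_y = 8, pos_z = 6, radius = 2, color = 'navy'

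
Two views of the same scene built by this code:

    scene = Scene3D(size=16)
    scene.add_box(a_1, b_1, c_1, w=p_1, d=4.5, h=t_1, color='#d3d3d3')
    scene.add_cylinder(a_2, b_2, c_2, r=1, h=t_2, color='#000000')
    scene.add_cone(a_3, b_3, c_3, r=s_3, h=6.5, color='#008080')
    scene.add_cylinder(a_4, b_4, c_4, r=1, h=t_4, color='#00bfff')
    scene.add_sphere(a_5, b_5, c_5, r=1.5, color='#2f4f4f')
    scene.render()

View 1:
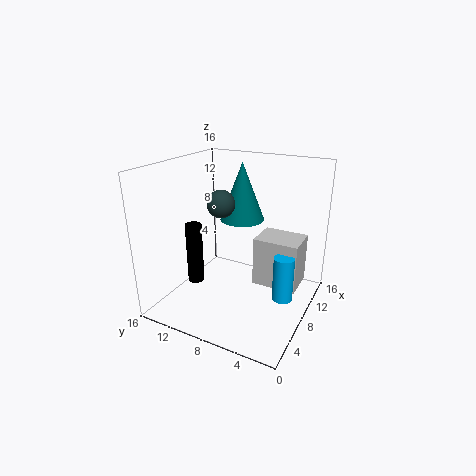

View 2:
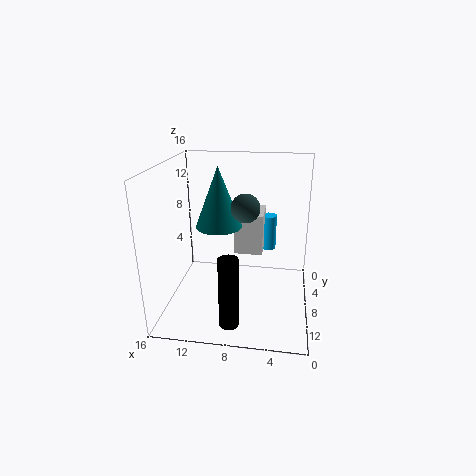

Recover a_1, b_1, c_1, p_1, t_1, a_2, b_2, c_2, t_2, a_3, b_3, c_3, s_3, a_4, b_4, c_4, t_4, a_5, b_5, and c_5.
a_1 = 5.5, b_1 = 0.5, c_1 = 4.5, p_1 = 3.5, t_1 = 5, a_2 = 8, b_2 = 14, c_2 = 1, t_2 = 7.5, a_3 = 10, b_3 = 8.5, c_3 = 9.5, s_3 = 2.5, a_4 = 5, b_4 = 1.5, c_4 = 4, t_4 = 4.5, a_5 = 7, b_5 = 9.5, c_5 = 12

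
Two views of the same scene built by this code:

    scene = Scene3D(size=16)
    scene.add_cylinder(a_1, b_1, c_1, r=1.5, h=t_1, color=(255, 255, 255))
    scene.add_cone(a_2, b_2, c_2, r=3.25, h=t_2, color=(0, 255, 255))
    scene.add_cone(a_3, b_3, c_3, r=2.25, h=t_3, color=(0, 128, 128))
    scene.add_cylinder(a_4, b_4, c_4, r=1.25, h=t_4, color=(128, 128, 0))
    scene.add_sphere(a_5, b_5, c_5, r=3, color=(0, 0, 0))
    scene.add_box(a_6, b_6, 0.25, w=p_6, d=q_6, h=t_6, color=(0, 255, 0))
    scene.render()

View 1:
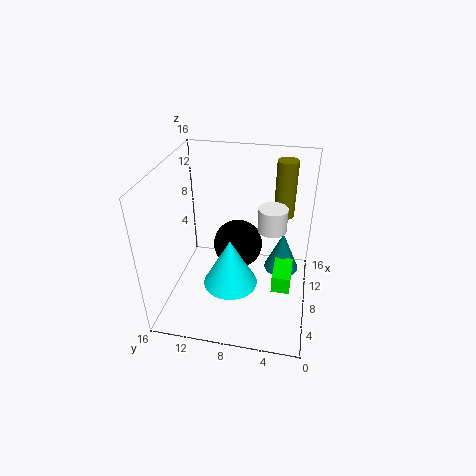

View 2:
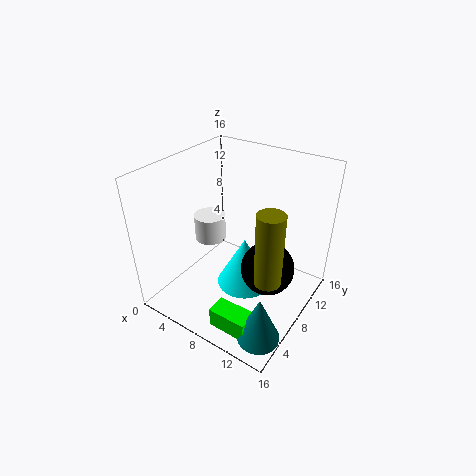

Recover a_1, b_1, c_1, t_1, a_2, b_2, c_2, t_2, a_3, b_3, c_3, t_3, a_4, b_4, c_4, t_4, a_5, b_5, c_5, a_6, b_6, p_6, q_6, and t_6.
a_1 = 7.25; b_1 = 4.25; c_1 = 10; t_1 = 2.5; a_2 = 8.25; b_2 = 9; c_2 = 1.25; t_2 = 6; a_3 = 13.75; b_3 = 3.25; c_3 = 0.25; t_3 = 5.25; a_4 = 14.25; b_4 = 3.5; c_4 = 8; t_4 = 7; a_5 = 11.5; b_5 = 8.75; c_5 = 4.75; a_6 = 8.5; b_6 = 1.75; p_6 = 4.25; q_6 = 2.25; t_6 = 2.25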